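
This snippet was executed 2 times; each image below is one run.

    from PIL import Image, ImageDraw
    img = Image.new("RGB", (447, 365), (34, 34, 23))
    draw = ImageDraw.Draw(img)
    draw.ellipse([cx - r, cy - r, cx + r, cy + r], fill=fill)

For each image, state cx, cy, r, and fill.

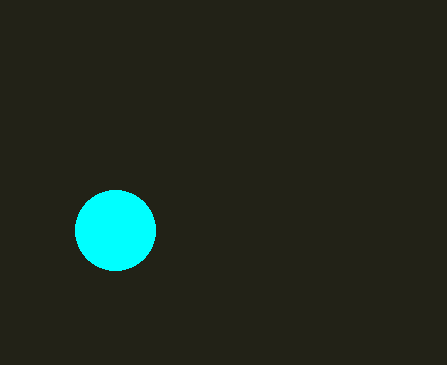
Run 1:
cx = 115
cy = 230
r = 40
fill = 'cyan'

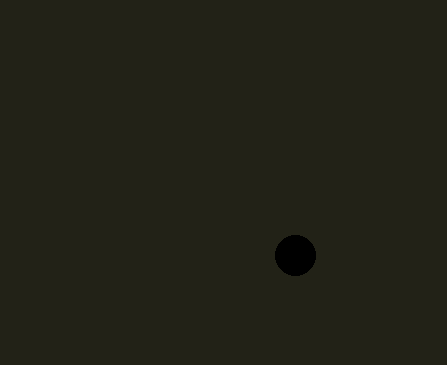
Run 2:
cx = 295; cy = 255; r = 20; fill = 'black'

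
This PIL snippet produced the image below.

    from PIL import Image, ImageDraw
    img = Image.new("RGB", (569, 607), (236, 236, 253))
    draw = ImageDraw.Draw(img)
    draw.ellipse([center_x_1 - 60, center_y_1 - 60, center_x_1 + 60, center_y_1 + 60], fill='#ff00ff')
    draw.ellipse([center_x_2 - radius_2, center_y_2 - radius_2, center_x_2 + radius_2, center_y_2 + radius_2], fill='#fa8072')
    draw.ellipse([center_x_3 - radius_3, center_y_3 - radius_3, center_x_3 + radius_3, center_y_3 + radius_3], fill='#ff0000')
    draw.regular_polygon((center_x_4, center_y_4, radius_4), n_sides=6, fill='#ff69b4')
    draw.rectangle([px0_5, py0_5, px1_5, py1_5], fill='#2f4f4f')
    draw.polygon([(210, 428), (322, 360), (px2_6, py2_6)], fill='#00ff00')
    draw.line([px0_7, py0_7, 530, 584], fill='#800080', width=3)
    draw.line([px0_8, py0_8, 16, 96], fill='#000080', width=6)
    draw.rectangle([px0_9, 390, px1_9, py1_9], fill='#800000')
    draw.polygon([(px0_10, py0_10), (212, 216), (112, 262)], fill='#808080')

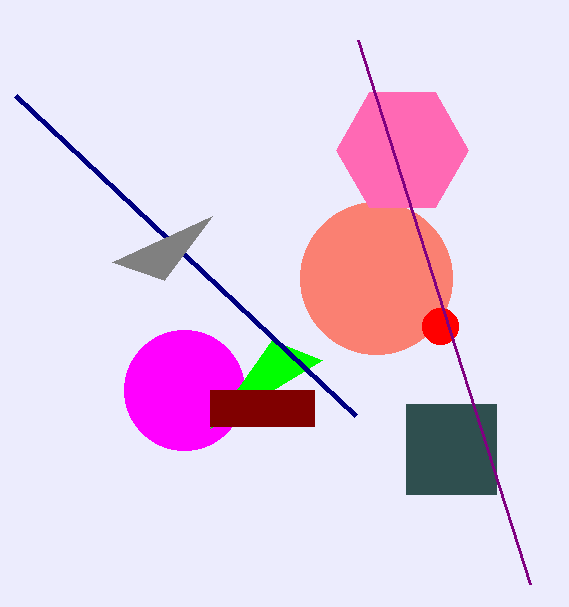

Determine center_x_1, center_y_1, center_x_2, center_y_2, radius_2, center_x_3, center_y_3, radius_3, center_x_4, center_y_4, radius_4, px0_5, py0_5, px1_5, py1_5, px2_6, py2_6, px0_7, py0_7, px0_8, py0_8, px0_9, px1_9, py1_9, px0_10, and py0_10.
center_x_1 = 184
center_y_1 = 390
center_x_2 = 376
center_y_2 = 278
radius_2 = 76
center_x_3 = 440
center_y_3 = 326
radius_3 = 18
center_x_4 = 402
center_y_4 = 150
radius_4 = 66
px0_5 = 406
py0_5 = 404
px1_5 = 496
py1_5 = 494
px2_6 = 272
py2_6 = 340
px0_7 = 358
py0_7 = 40
px0_8 = 356
py0_8 = 416
px0_9 = 210
px1_9 = 314
py1_9 = 426
px0_10 = 164
py0_10 = 280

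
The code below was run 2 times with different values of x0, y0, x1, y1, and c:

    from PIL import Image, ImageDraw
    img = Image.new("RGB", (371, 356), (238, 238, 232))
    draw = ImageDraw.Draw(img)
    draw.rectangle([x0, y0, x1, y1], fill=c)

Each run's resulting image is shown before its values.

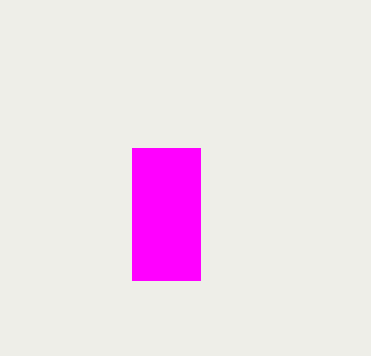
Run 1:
x0 = 132, y0 = 148, x1 = 200, y1 = 280, c = 'magenta'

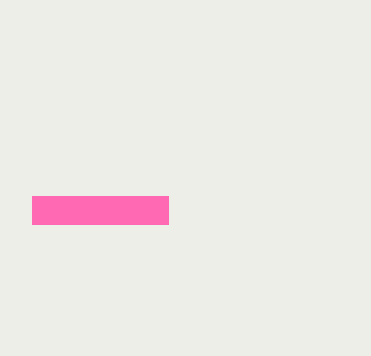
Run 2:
x0 = 32, y0 = 196, x1 = 168, y1 = 224, c = 'hotpink'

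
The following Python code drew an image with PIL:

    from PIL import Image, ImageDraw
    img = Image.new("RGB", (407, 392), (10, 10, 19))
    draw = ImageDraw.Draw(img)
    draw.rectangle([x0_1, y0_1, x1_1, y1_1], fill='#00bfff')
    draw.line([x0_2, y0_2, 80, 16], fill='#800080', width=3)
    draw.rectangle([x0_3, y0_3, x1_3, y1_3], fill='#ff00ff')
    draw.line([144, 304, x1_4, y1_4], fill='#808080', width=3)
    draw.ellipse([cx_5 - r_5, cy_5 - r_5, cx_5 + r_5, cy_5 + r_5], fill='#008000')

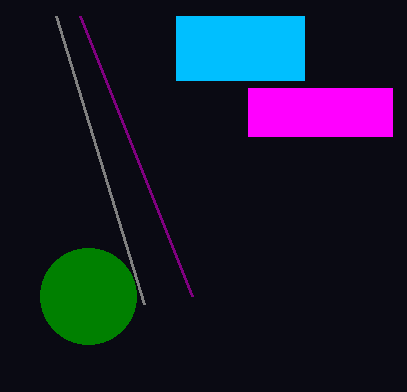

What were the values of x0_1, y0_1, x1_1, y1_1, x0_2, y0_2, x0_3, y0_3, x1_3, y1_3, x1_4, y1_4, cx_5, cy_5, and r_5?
x0_1 = 176; y0_1 = 16; x1_1 = 304; y1_1 = 80; x0_2 = 192; y0_2 = 296; x0_3 = 248; y0_3 = 88; x1_3 = 392; y1_3 = 136; x1_4 = 56; y1_4 = 16; cx_5 = 88; cy_5 = 296; r_5 = 48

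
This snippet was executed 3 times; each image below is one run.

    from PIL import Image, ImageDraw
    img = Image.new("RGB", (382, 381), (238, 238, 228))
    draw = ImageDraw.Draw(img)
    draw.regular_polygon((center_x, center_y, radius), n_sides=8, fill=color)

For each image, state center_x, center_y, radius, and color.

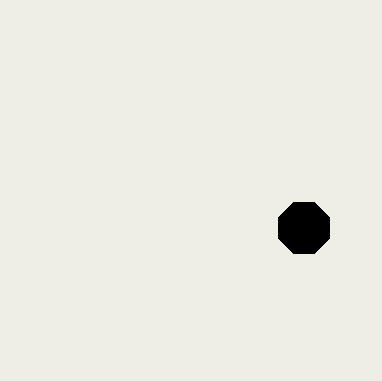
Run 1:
center_x = 304; center_y = 228; radius = 28; color = 'black'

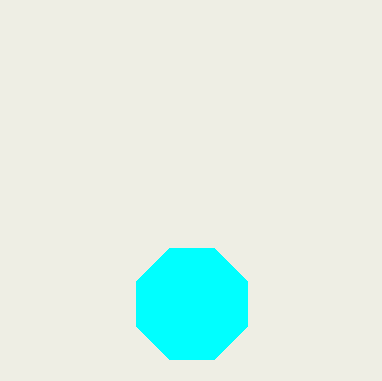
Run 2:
center_x = 192
center_y = 304
radius = 60
color = 'cyan'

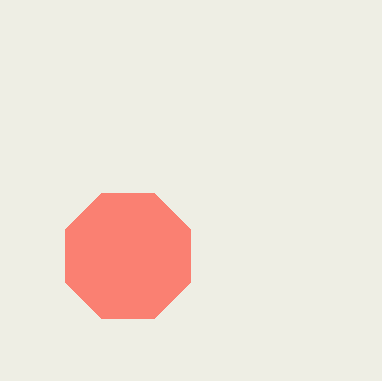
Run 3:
center_x = 128, center_y = 256, radius = 68, color = 'salmon'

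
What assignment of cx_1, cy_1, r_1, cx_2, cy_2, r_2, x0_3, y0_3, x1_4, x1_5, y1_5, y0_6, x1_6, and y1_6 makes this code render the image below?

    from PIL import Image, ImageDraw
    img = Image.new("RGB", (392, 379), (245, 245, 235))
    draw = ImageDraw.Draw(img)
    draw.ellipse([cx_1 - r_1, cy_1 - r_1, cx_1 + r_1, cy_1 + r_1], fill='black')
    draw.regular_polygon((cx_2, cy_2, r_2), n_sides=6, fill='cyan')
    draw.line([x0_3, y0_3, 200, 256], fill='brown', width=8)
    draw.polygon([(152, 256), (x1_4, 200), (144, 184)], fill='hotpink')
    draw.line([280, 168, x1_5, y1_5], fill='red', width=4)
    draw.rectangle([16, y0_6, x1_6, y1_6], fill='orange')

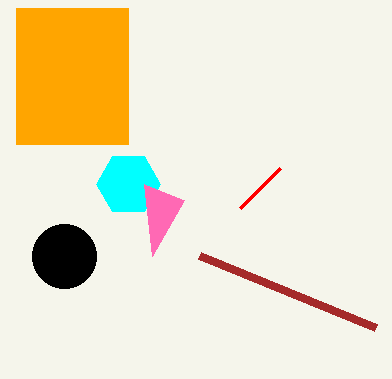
cx_1 = 64; cy_1 = 256; r_1 = 32; cx_2 = 128; cy_2 = 184; r_2 = 32; x0_3 = 376; y0_3 = 328; x1_4 = 184; x1_5 = 240; y1_5 = 208; y0_6 = 8; x1_6 = 128; y1_6 = 144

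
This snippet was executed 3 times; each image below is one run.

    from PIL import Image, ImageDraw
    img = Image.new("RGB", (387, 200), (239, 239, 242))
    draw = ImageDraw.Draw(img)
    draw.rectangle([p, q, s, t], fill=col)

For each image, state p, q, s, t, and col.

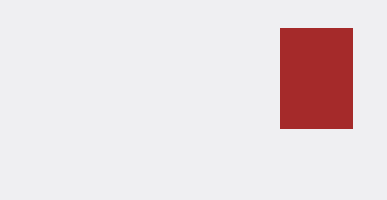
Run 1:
p = 280
q = 28
s = 352
t = 128
col = 'brown'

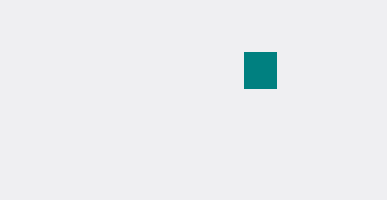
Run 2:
p = 244; q = 52; s = 276; t = 88; col = 'teal'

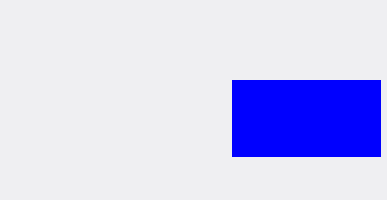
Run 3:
p = 232; q = 80; s = 380; t = 156; col = 'blue'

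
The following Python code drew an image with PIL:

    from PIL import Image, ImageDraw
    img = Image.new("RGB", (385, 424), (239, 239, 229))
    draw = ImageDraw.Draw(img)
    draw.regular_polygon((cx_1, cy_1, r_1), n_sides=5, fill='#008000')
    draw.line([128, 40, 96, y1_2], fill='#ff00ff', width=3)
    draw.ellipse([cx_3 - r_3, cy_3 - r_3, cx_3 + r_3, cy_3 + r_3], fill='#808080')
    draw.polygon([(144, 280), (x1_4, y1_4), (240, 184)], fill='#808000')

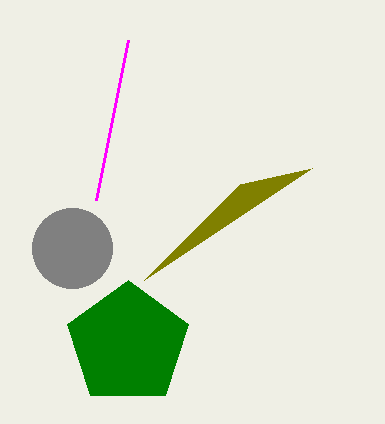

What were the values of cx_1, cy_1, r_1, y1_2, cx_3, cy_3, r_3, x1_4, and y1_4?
cx_1 = 128, cy_1 = 344, r_1 = 64, y1_2 = 200, cx_3 = 72, cy_3 = 248, r_3 = 40, x1_4 = 312, y1_4 = 168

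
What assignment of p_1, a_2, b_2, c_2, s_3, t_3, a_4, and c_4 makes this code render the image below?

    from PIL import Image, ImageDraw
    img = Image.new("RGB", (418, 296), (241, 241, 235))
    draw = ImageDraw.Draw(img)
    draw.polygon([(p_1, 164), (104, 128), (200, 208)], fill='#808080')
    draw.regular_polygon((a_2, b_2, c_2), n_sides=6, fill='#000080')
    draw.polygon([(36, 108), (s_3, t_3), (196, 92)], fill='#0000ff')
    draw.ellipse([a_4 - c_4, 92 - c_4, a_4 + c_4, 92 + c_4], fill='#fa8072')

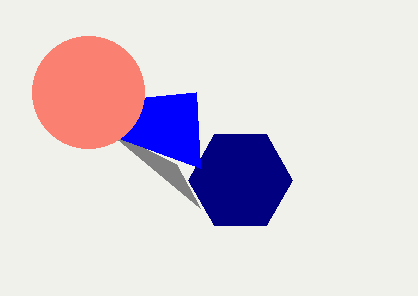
p_1 = 176
a_2 = 240
b_2 = 180
c_2 = 52
s_3 = 200
t_3 = 168
a_4 = 88
c_4 = 56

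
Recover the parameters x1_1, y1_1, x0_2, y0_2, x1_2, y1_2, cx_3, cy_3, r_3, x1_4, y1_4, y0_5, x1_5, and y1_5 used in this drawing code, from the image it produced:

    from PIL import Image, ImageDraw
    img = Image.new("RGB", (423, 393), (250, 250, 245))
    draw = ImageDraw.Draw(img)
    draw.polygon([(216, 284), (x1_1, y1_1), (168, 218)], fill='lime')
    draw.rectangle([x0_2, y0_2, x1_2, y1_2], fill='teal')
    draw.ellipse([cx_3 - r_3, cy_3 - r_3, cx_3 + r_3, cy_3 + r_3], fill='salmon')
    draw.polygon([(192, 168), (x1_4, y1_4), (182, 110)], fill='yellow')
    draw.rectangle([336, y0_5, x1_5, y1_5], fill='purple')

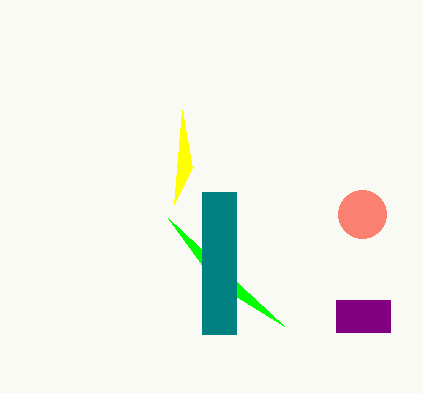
x1_1 = 284
y1_1 = 326
x0_2 = 202
y0_2 = 192
x1_2 = 236
y1_2 = 334
cx_3 = 362
cy_3 = 214
r_3 = 24
x1_4 = 174
y1_4 = 204
y0_5 = 300
x1_5 = 390
y1_5 = 332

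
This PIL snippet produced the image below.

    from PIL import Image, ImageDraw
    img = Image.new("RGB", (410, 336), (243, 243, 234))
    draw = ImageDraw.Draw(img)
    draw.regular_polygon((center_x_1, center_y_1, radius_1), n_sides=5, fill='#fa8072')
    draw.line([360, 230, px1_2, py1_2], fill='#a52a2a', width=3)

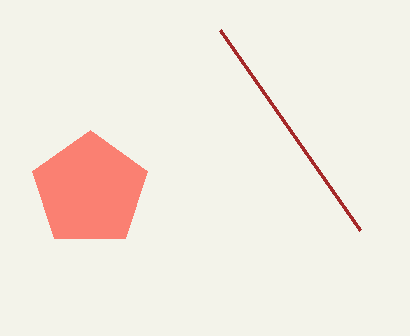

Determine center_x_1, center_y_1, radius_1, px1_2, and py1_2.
center_x_1 = 90; center_y_1 = 190; radius_1 = 60; px1_2 = 220; py1_2 = 30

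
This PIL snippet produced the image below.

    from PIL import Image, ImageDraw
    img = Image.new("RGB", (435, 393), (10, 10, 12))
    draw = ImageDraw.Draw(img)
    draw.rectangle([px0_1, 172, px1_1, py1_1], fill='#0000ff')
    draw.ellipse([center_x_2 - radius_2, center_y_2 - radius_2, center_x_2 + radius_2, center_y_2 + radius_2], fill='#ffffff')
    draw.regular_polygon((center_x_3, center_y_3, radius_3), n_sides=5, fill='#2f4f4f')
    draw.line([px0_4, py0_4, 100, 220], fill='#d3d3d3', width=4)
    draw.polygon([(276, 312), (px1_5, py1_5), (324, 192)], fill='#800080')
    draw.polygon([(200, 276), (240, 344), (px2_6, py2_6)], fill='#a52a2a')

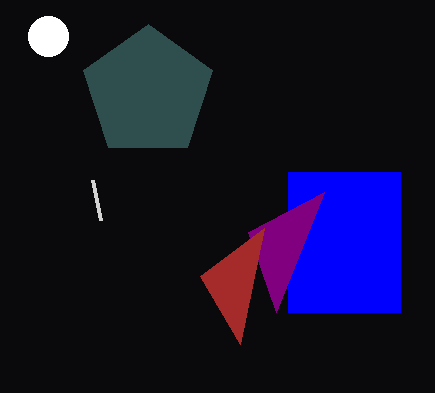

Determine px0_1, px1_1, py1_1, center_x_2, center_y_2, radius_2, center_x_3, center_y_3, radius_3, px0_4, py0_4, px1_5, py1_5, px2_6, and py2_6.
px0_1 = 288, px1_1 = 400, py1_1 = 312, center_x_2 = 48, center_y_2 = 36, radius_2 = 20, center_x_3 = 148, center_y_3 = 92, radius_3 = 68, px0_4 = 92, py0_4 = 180, px1_5 = 248, py1_5 = 232, px2_6 = 264, py2_6 = 228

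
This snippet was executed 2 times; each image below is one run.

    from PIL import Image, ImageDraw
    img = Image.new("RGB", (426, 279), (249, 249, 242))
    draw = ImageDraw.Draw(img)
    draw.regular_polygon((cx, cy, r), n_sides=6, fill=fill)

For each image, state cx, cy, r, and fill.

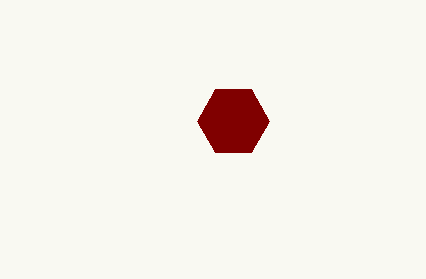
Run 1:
cx = 233, cy = 121, r = 36, fill = 'maroon'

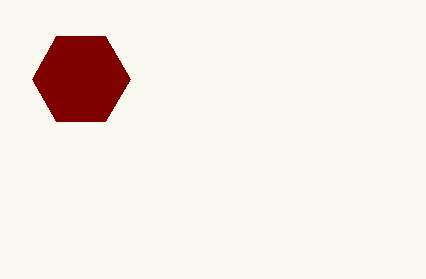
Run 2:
cx = 81; cy = 79; r = 49; fill = 'maroon'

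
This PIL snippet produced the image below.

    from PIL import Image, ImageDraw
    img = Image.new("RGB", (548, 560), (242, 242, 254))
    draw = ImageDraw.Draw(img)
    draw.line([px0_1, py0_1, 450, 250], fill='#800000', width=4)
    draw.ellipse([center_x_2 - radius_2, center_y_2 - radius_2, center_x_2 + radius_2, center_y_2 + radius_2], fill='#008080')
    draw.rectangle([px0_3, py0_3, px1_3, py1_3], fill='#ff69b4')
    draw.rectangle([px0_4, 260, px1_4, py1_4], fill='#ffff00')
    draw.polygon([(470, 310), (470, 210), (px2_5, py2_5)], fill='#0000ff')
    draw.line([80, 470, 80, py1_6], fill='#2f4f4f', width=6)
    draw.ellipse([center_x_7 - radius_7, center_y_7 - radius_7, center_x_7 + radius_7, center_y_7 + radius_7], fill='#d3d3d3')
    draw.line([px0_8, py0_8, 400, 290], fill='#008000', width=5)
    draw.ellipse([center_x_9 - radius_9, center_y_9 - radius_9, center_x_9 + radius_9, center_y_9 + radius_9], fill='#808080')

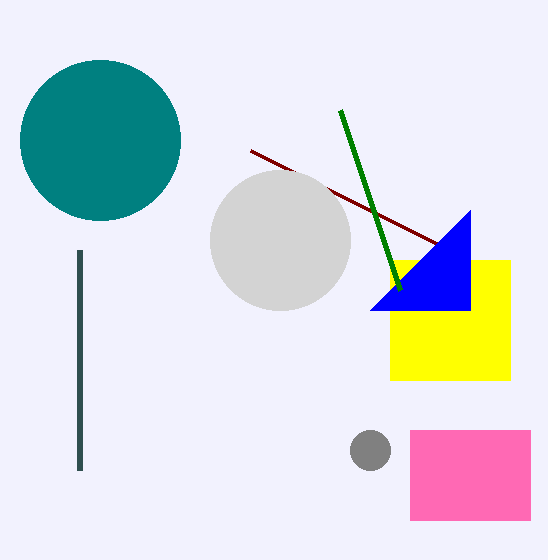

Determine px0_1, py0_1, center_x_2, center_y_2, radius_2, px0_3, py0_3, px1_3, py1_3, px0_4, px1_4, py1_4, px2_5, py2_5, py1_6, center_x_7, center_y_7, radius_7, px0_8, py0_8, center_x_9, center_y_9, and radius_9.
px0_1 = 250; py0_1 = 150; center_x_2 = 100; center_y_2 = 140; radius_2 = 80; px0_3 = 410; py0_3 = 430; px1_3 = 530; py1_3 = 520; px0_4 = 390; px1_4 = 510; py1_4 = 380; px2_5 = 370; py2_5 = 310; py1_6 = 250; center_x_7 = 280; center_y_7 = 240; radius_7 = 70; px0_8 = 340; py0_8 = 110; center_x_9 = 370; center_y_9 = 450; radius_9 = 20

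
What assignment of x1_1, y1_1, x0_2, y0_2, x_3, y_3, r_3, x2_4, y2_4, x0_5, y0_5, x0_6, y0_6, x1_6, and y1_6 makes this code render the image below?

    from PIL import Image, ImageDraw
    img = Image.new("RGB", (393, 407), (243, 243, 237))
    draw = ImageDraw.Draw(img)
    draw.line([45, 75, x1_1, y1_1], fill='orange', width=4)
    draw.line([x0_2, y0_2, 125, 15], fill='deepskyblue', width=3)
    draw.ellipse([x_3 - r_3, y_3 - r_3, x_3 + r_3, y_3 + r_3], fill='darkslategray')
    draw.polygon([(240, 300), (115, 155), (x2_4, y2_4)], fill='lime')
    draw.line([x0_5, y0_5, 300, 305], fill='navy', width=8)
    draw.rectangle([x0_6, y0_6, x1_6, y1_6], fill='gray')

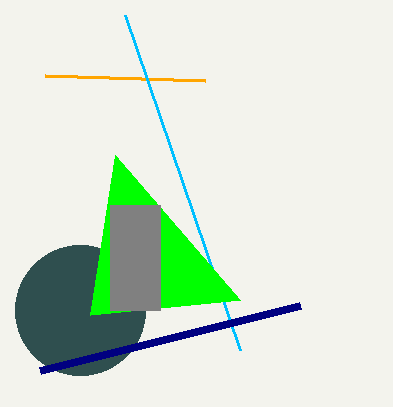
x1_1 = 205
y1_1 = 80
x0_2 = 240
y0_2 = 350
x_3 = 80
y_3 = 310
r_3 = 65
x2_4 = 90
y2_4 = 315
x0_5 = 40
y0_5 = 370
x0_6 = 110
y0_6 = 205
x1_6 = 160
y1_6 = 310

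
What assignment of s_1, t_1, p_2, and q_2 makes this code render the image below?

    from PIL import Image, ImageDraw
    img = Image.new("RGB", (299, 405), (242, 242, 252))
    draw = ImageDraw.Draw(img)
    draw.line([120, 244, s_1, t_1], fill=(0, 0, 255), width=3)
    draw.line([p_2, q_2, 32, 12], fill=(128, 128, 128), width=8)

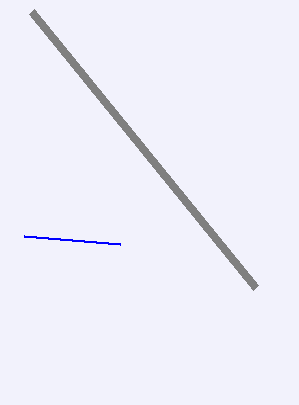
s_1 = 24
t_1 = 236
p_2 = 256
q_2 = 288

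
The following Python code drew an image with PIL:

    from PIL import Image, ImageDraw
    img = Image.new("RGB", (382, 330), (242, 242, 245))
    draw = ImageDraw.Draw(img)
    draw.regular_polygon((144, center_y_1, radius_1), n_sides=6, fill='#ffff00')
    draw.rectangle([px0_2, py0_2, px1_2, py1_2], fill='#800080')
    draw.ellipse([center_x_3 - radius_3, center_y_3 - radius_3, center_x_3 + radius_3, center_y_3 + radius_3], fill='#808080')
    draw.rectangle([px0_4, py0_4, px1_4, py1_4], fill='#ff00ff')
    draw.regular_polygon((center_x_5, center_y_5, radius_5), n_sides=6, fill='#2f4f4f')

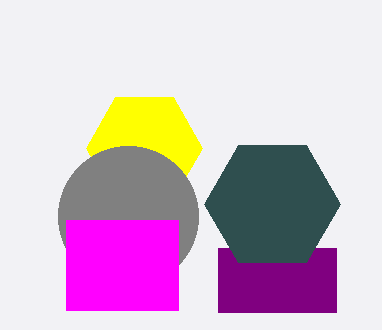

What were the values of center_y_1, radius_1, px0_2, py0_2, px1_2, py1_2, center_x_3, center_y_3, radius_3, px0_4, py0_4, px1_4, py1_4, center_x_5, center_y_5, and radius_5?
center_y_1 = 148; radius_1 = 58; px0_2 = 218; py0_2 = 248; px1_2 = 336; py1_2 = 312; center_x_3 = 128; center_y_3 = 216; radius_3 = 70; px0_4 = 66; py0_4 = 220; px1_4 = 178; py1_4 = 310; center_x_5 = 272; center_y_5 = 204; radius_5 = 68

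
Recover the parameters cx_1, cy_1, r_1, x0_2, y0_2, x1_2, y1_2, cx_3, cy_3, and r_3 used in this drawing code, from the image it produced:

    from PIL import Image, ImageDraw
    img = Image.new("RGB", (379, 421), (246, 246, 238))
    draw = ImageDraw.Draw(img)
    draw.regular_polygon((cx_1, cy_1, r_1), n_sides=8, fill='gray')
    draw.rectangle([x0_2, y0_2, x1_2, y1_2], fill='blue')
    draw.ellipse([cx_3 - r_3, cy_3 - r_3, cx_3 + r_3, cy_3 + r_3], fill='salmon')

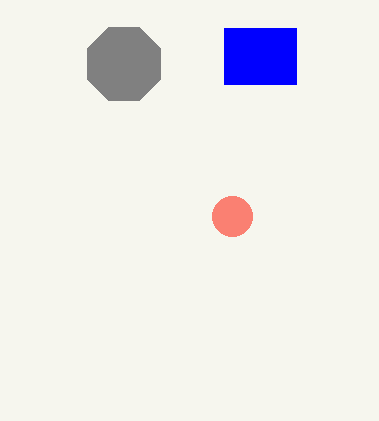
cx_1 = 124, cy_1 = 64, r_1 = 40, x0_2 = 224, y0_2 = 28, x1_2 = 296, y1_2 = 84, cx_3 = 232, cy_3 = 216, r_3 = 20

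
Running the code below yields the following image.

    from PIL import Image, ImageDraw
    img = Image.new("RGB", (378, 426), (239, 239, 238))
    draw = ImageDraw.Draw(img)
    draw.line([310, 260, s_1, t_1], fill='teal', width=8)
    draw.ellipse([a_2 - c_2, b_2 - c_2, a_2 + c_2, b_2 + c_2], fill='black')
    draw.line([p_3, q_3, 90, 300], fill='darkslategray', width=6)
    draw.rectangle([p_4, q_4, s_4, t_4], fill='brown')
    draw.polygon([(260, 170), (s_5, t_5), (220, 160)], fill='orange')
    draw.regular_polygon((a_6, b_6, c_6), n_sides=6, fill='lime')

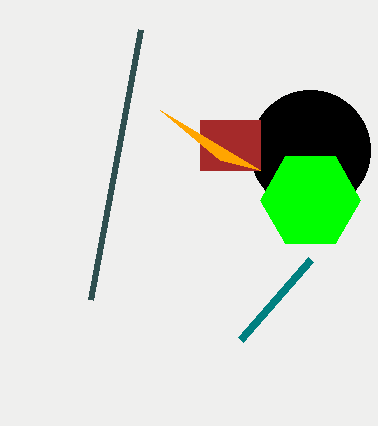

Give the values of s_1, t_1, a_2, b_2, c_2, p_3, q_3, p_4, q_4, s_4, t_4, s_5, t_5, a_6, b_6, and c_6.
s_1 = 240
t_1 = 340
a_2 = 310
b_2 = 150
c_2 = 60
p_3 = 140
q_3 = 30
p_4 = 200
q_4 = 120
s_4 = 260
t_4 = 170
s_5 = 160
t_5 = 110
a_6 = 310
b_6 = 200
c_6 = 50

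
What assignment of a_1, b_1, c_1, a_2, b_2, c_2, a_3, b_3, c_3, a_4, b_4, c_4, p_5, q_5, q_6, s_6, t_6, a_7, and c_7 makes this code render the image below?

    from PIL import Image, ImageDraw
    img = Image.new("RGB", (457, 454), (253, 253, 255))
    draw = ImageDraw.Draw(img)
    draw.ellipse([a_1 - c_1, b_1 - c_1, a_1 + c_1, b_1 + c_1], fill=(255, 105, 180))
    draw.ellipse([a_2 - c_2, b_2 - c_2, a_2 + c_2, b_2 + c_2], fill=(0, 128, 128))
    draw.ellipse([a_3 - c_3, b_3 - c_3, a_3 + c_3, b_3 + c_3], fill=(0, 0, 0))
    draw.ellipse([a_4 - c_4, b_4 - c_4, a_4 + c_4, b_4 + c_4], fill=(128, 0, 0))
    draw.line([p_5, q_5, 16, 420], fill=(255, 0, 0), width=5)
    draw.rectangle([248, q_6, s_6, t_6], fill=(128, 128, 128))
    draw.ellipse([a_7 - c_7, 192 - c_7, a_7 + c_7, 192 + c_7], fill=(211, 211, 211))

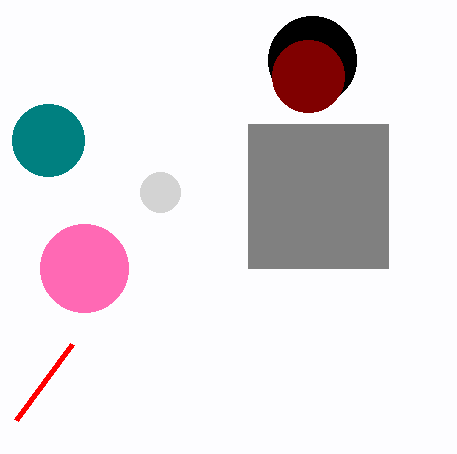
a_1 = 84; b_1 = 268; c_1 = 44; a_2 = 48; b_2 = 140; c_2 = 36; a_3 = 312; b_3 = 60; c_3 = 44; a_4 = 308; b_4 = 76; c_4 = 36; p_5 = 72; q_5 = 344; q_6 = 124; s_6 = 388; t_6 = 268; a_7 = 160; c_7 = 20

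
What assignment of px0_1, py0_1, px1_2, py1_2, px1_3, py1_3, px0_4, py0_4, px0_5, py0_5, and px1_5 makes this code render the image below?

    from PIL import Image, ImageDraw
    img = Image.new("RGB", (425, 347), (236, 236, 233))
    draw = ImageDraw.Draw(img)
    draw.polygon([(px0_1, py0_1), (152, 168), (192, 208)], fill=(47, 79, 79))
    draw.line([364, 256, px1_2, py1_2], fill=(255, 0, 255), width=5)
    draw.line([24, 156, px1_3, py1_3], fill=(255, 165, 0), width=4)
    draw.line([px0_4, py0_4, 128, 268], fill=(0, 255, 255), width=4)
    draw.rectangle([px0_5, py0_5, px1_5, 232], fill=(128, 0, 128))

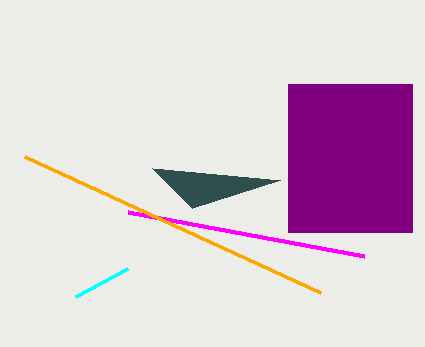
px0_1 = 280; py0_1 = 180; px1_2 = 128; py1_2 = 212; px1_3 = 320; py1_3 = 292; px0_4 = 76; py0_4 = 296; px0_5 = 288; py0_5 = 84; px1_5 = 412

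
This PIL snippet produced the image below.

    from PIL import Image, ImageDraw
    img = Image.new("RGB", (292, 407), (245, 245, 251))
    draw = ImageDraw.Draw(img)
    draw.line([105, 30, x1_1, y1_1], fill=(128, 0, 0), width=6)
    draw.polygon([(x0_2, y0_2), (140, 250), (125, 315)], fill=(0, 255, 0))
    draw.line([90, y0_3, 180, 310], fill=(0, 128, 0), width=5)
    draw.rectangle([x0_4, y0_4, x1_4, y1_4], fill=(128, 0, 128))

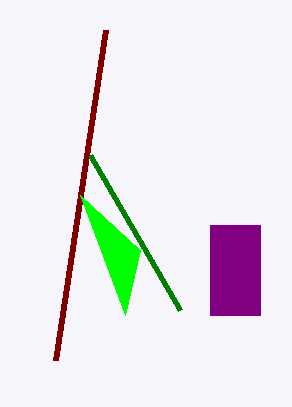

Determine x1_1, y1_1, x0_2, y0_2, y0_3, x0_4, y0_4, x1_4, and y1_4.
x1_1 = 55; y1_1 = 360; x0_2 = 80; y0_2 = 195; y0_3 = 155; x0_4 = 210; y0_4 = 225; x1_4 = 260; y1_4 = 315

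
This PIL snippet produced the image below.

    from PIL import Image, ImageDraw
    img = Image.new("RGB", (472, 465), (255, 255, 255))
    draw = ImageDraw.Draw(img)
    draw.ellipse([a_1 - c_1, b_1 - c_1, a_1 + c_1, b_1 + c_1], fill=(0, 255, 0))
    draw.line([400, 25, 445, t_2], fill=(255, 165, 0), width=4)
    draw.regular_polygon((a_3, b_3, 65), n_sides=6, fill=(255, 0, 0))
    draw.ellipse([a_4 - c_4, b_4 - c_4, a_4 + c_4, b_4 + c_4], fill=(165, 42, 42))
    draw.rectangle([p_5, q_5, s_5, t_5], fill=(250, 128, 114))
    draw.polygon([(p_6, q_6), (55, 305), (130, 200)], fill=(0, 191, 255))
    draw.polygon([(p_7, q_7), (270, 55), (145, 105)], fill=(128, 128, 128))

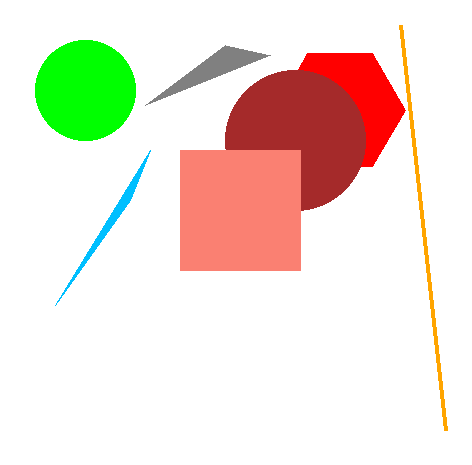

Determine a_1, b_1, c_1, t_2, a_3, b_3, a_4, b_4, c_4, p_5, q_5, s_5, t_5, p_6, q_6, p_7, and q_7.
a_1 = 85; b_1 = 90; c_1 = 50; t_2 = 430; a_3 = 340; b_3 = 110; a_4 = 295; b_4 = 140; c_4 = 70; p_5 = 180; q_5 = 150; s_5 = 300; t_5 = 270; p_6 = 150; q_6 = 150; p_7 = 225; q_7 = 45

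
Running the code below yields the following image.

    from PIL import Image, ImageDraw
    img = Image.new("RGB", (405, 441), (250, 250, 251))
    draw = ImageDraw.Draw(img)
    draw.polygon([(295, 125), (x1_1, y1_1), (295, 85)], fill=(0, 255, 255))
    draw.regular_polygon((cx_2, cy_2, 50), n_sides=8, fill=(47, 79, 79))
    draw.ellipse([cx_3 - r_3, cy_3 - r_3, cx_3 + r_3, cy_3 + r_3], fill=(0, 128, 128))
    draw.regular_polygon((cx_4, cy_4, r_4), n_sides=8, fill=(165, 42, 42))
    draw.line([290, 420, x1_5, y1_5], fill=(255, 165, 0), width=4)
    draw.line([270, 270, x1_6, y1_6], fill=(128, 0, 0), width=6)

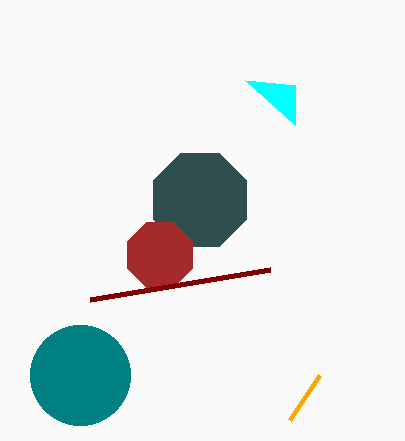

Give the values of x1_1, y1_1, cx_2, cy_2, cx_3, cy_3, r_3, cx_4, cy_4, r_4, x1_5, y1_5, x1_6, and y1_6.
x1_1 = 245, y1_1 = 80, cx_2 = 200, cy_2 = 200, cx_3 = 80, cy_3 = 375, r_3 = 50, cx_4 = 160, cy_4 = 255, r_4 = 35, x1_5 = 320, y1_5 = 375, x1_6 = 90, y1_6 = 300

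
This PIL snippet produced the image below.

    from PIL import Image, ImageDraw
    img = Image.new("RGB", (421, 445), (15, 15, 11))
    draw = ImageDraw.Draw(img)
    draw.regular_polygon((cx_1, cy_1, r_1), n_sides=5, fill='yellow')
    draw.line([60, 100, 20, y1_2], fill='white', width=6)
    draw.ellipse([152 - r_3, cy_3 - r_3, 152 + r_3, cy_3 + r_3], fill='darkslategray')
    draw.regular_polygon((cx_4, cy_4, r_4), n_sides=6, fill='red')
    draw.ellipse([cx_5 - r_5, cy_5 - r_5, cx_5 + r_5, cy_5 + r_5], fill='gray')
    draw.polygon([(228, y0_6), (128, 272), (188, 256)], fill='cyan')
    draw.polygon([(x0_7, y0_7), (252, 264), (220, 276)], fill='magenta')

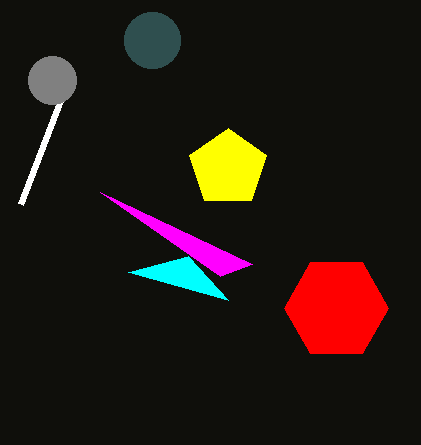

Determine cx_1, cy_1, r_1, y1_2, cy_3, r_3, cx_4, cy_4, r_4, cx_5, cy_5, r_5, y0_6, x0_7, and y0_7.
cx_1 = 228, cy_1 = 168, r_1 = 40, y1_2 = 204, cy_3 = 40, r_3 = 28, cx_4 = 336, cy_4 = 308, r_4 = 52, cx_5 = 52, cy_5 = 80, r_5 = 24, y0_6 = 300, x0_7 = 100, y0_7 = 192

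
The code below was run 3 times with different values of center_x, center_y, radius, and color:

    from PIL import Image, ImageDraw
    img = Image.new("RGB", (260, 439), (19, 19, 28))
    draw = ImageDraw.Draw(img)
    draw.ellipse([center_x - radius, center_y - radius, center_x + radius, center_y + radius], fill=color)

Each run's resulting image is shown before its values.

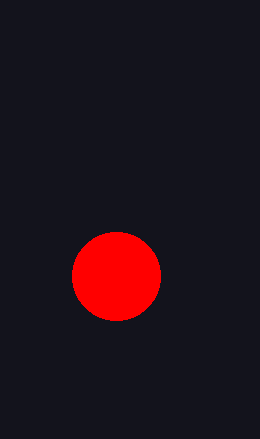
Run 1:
center_x = 116, center_y = 276, radius = 44, color = 'red'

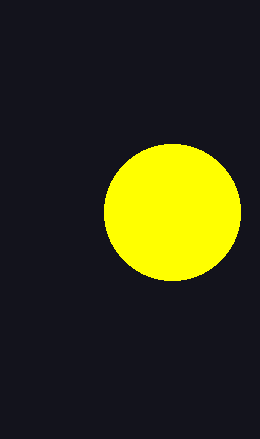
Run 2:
center_x = 172, center_y = 212, radius = 68, color = 'yellow'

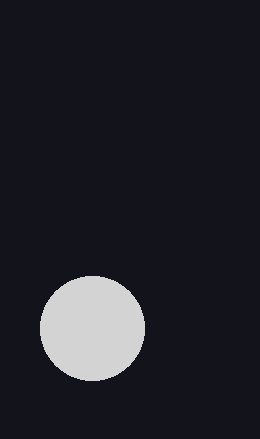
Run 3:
center_x = 92; center_y = 328; radius = 52; color = 'lightgray'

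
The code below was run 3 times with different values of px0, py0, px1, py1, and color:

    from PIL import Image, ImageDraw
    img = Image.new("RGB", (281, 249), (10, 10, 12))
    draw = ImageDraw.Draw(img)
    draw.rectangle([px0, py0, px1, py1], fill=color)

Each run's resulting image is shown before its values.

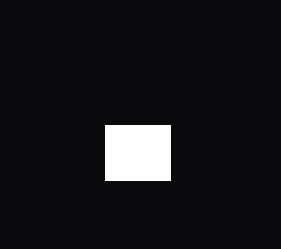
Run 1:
px0 = 105; py0 = 125; px1 = 170; py1 = 180; color = 'white'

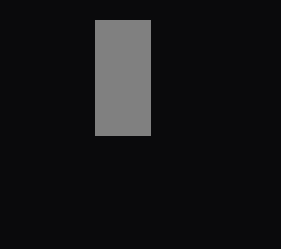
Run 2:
px0 = 95, py0 = 20, px1 = 150, py1 = 135, color = 'gray'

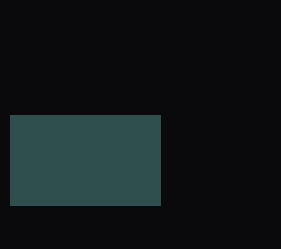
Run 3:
px0 = 10, py0 = 115, px1 = 160, py1 = 205, color = 'darkslategray'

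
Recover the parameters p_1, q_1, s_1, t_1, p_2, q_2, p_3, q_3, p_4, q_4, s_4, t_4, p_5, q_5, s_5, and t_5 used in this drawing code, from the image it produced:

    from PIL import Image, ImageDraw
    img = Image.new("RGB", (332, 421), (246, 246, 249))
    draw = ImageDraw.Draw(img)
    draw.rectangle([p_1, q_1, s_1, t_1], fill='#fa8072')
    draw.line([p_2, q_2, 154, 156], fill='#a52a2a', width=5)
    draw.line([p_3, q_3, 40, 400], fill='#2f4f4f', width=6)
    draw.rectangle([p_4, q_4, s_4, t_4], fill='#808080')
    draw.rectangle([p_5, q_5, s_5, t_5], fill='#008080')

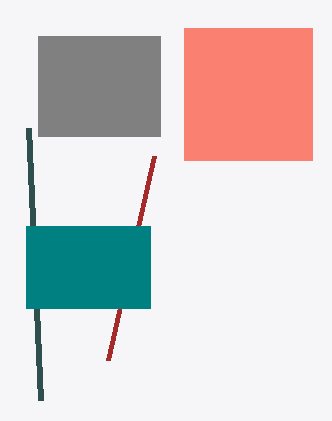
p_1 = 184; q_1 = 28; s_1 = 312; t_1 = 160; p_2 = 108; q_2 = 360; p_3 = 28; q_3 = 128; p_4 = 38; q_4 = 36; s_4 = 160; t_4 = 136; p_5 = 26; q_5 = 226; s_5 = 150; t_5 = 308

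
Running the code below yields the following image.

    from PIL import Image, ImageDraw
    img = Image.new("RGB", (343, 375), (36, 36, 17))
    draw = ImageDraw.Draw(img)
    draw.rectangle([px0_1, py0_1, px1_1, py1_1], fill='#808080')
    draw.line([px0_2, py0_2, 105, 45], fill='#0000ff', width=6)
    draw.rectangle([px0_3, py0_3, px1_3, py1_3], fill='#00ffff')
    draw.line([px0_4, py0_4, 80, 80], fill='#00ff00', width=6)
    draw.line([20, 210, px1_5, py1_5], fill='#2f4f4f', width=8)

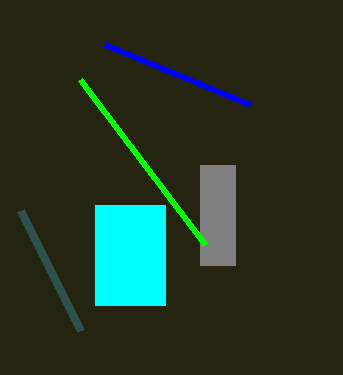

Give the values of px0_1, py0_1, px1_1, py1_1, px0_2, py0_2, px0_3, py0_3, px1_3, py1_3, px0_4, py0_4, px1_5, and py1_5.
px0_1 = 200, py0_1 = 165, px1_1 = 235, py1_1 = 265, px0_2 = 250, py0_2 = 105, px0_3 = 95, py0_3 = 205, px1_3 = 165, py1_3 = 305, px0_4 = 205, py0_4 = 245, px1_5 = 80, py1_5 = 330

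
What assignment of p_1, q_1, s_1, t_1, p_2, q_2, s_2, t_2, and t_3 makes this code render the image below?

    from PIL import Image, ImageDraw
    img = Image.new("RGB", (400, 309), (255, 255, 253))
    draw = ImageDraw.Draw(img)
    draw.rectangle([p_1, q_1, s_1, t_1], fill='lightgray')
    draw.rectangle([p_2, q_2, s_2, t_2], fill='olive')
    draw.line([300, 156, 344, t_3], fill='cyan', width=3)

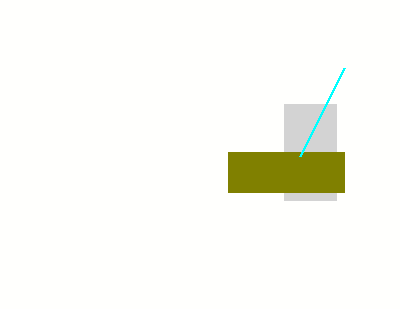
p_1 = 284, q_1 = 104, s_1 = 336, t_1 = 200, p_2 = 228, q_2 = 152, s_2 = 344, t_2 = 192, t_3 = 68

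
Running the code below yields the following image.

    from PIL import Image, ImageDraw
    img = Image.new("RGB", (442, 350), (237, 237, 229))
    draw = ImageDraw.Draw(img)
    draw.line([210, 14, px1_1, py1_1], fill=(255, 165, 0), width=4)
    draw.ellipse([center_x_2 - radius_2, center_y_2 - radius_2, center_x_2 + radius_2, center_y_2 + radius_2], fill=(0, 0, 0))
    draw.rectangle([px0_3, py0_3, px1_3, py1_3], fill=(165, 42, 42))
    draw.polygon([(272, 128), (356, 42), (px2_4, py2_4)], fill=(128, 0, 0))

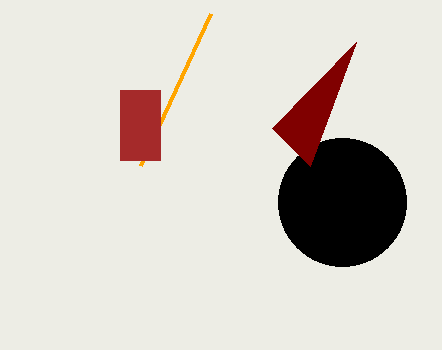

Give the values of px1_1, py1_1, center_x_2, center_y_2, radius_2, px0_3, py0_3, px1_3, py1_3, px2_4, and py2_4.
px1_1 = 140, py1_1 = 166, center_x_2 = 342, center_y_2 = 202, radius_2 = 64, px0_3 = 120, py0_3 = 90, px1_3 = 160, py1_3 = 160, px2_4 = 310, py2_4 = 166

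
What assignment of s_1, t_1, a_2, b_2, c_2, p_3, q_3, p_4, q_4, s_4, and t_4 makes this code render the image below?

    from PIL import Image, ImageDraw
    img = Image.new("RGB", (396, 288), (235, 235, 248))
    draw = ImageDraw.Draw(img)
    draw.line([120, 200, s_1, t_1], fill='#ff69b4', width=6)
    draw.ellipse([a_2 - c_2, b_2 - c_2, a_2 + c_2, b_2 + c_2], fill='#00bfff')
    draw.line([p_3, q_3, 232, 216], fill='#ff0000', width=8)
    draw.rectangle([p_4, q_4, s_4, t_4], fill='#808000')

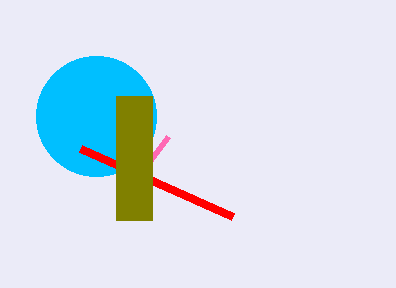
s_1 = 168, t_1 = 136, a_2 = 96, b_2 = 116, c_2 = 60, p_3 = 80, q_3 = 148, p_4 = 116, q_4 = 96, s_4 = 152, t_4 = 220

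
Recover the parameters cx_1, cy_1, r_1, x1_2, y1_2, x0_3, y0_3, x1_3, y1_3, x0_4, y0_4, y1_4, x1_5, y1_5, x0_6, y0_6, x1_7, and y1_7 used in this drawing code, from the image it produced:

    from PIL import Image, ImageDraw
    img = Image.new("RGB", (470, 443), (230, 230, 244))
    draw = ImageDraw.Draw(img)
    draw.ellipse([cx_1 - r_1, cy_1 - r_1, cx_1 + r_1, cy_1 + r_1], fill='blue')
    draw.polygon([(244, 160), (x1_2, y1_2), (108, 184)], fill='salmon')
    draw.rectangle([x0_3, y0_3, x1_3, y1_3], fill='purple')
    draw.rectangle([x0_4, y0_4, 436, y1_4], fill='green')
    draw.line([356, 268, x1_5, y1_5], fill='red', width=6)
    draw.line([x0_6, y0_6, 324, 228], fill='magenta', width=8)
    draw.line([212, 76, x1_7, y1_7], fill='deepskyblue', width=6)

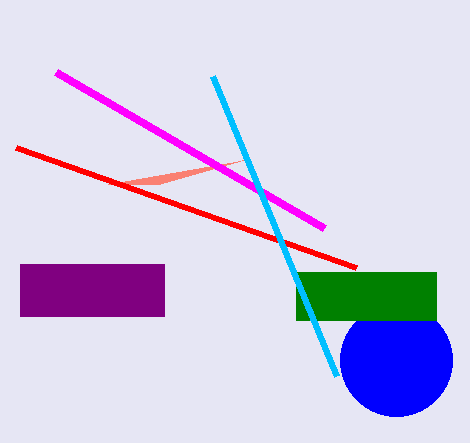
cx_1 = 396, cy_1 = 360, r_1 = 56, x1_2 = 160, y1_2 = 184, x0_3 = 20, y0_3 = 264, x1_3 = 164, y1_3 = 316, x0_4 = 296, y0_4 = 272, y1_4 = 320, x1_5 = 16, y1_5 = 148, x0_6 = 56, y0_6 = 72, x1_7 = 336, y1_7 = 376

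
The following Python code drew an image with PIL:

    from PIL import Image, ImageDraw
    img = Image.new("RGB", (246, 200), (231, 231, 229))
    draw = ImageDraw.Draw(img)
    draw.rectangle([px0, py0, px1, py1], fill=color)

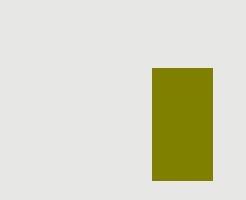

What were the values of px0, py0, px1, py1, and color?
px0 = 152; py0 = 68; px1 = 212; py1 = 180; color = 'olive'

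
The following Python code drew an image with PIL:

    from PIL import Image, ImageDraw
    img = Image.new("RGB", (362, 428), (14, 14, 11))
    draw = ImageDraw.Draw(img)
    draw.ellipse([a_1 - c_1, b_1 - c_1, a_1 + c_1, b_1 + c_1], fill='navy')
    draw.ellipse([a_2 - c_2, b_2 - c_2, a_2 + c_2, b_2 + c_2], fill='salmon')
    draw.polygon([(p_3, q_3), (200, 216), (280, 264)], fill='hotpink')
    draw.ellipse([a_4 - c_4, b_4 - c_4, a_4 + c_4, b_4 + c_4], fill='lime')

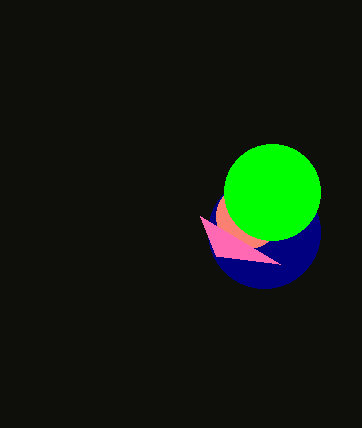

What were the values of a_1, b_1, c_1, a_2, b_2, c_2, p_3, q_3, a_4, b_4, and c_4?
a_1 = 264, b_1 = 232, c_1 = 56, a_2 = 248, b_2 = 216, c_2 = 32, p_3 = 216, q_3 = 256, a_4 = 272, b_4 = 192, c_4 = 48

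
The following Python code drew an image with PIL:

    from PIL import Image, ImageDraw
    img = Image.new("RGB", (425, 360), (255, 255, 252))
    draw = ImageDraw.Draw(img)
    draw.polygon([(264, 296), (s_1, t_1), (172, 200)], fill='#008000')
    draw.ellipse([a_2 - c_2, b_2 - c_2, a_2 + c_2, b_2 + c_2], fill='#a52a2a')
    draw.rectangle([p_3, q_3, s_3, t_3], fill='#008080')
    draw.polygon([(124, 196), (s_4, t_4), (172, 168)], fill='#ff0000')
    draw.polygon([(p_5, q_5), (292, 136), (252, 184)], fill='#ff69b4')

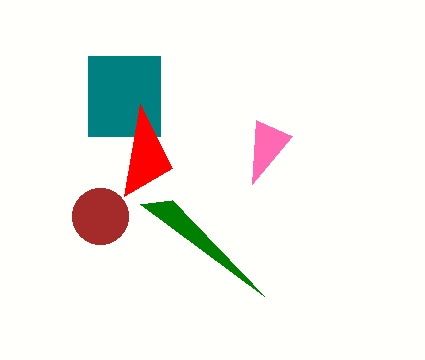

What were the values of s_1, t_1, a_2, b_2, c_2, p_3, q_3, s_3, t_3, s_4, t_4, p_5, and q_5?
s_1 = 140, t_1 = 204, a_2 = 100, b_2 = 216, c_2 = 28, p_3 = 88, q_3 = 56, s_3 = 160, t_3 = 136, s_4 = 140, t_4 = 104, p_5 = 256, q_5 = 120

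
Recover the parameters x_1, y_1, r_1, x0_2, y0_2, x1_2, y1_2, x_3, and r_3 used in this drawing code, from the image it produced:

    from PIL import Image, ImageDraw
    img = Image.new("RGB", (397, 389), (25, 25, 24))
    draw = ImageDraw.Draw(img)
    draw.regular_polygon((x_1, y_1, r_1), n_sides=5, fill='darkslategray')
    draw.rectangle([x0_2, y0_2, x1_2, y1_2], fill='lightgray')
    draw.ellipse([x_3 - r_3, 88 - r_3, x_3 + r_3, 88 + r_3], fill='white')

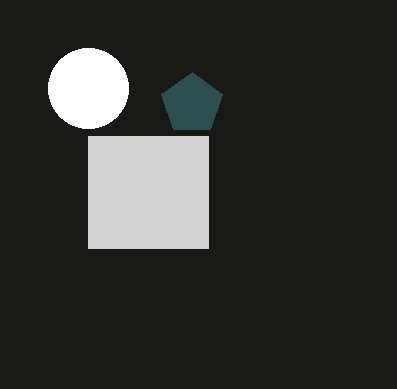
x_1 = 192
y_1 = 104
r_1 = 32
x0_2 = 88
y0_2 = 136
x1_2 = 208
y1_2 = 248
x_3 = 88
r_3 = 40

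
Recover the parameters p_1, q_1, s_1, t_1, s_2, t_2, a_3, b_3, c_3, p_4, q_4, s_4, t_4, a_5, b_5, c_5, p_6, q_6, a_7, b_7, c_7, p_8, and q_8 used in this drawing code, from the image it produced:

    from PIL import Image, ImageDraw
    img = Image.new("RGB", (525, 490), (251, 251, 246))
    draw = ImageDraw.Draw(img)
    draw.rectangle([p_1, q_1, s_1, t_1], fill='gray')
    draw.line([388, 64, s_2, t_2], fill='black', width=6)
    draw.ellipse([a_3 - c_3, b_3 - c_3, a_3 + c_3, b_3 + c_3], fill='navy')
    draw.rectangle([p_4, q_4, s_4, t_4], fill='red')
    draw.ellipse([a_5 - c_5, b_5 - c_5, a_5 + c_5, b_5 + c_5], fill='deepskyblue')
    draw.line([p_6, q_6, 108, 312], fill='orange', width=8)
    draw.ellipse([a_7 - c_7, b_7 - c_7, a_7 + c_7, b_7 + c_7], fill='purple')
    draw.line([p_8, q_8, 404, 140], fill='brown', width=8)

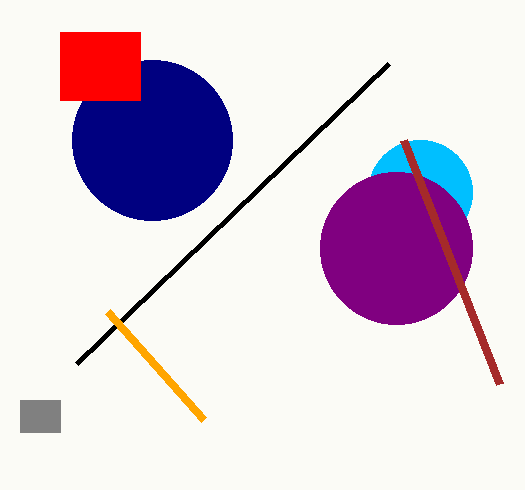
p_1 = 20; q_1 = 400; s_1 = 60; t_1 = 432; s_2 = 76; t_2 = 364; a_3 = 152; b_3 = 140; c_3 = 80; p_4 = 60; q_4 = 32; s_4 = 140; t_4 = 100; a_5 = 420; b_5 = 192; c_5 = 52; p_6 = 204; q_6 = 420; a_7 = 396; b_7 = 248; c_7 = 76; p_8 = 500; q_8 = 384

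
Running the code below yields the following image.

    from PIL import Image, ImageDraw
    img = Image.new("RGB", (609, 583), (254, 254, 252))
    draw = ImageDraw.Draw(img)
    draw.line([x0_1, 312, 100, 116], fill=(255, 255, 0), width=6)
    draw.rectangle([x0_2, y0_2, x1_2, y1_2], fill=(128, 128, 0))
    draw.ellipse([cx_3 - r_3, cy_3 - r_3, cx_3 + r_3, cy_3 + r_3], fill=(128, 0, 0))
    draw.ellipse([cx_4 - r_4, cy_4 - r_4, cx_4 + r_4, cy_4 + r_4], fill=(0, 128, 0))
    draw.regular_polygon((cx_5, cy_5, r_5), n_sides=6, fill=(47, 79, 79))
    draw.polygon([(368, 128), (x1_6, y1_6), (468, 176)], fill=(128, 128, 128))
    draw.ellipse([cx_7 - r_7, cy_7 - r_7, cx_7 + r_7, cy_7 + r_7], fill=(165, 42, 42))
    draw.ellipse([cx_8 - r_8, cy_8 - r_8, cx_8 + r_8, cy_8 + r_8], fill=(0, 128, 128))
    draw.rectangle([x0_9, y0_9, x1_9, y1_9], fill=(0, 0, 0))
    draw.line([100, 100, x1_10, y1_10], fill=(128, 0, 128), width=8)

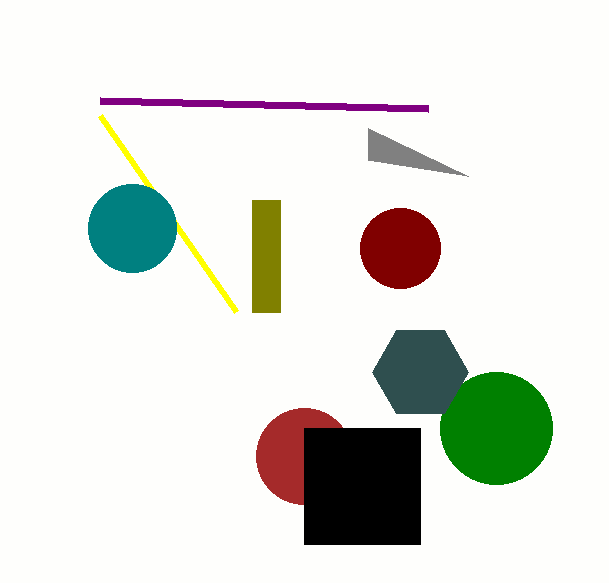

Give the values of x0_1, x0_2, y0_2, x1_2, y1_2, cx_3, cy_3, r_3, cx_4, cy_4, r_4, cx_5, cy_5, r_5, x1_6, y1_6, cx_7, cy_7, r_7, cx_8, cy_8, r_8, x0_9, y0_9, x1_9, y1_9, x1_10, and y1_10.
x0_1 = 236
x0_2 = 252
y0_2 = 200
x1_2 = 280
y1_2 = 312
cx_3 = 400
cy_3 = 248
r_3 = 40
cx_4 = 496
cy_4 = 428
r_4 = 56
cx_5 = 420
cy_5 = 372
r_5 = 48
x1_6 = 368
y1_6 = 160
cx_7 = 304
cy_7 = 456
r_7 = 48
cx_8 = 132
cy_8 = 228
r_8 = 44
x0_9 = 304
y0_9 = 428
x1_9 = 420
y1_9 = 544
x1_10 = 428
y1_10 = 108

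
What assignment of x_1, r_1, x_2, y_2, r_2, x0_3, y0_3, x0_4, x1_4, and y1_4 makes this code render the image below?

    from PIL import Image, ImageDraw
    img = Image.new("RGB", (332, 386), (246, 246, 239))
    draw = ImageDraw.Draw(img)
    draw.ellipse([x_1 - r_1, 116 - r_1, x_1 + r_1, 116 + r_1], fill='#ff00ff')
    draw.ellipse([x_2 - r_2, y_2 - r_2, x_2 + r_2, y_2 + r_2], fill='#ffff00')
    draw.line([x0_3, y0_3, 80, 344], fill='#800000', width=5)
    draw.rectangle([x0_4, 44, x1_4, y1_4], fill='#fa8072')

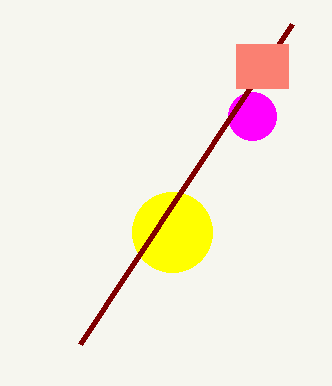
x_1 = 252, r_1 = 24, x_2 = 172, y_2 = 232, r_2 = 40, x0_3 = 292, y0_3 = 24, x0_4 = 236, x1_4 = 288, y1_4 = 88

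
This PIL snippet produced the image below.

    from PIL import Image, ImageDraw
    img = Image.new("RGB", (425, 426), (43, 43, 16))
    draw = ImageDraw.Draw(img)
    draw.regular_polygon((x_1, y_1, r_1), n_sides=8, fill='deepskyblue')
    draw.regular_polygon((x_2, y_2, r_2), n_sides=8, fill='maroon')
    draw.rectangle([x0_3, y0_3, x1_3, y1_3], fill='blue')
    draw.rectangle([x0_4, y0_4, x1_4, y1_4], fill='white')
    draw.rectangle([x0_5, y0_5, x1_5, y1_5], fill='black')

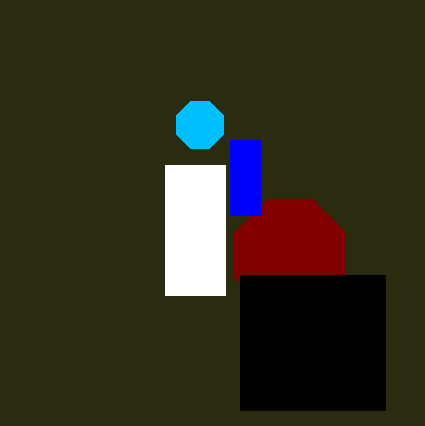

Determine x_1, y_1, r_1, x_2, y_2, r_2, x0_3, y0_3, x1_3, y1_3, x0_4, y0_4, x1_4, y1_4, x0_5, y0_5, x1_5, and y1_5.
x_1 = 200
y_1 = 125
r_1 = 25
x_2 = 290
y_2 = 255
r_2 = 60
x0_3 = 230
y0_3 = 140
x1_3 = 260
y1_3 = 215
x0_4 = 165
y0_4 = 165
x1_4 = 225
y1_4 = 295
x0_5 = 240
y0_5 = 275
x1_5 = 385
y1_5 = 410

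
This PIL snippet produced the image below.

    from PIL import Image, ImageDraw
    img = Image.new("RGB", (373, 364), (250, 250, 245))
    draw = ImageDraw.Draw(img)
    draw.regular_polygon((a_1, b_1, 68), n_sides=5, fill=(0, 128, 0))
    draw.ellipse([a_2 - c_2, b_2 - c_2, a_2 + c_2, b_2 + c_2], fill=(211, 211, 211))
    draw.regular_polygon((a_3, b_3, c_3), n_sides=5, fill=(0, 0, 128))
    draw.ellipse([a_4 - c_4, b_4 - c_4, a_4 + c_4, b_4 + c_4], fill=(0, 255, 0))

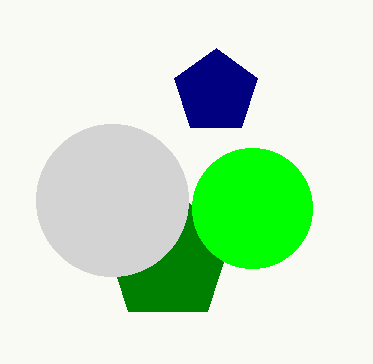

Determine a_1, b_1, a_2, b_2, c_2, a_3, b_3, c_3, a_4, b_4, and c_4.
a_1 = 168
b_1 = 256
a_2 = 112
b_2 = 200
c_2 = 76
a_3 = 216
b_3 = 92
c_3 = 44
a_4 = 252
b_4 = 208
c_4 = 60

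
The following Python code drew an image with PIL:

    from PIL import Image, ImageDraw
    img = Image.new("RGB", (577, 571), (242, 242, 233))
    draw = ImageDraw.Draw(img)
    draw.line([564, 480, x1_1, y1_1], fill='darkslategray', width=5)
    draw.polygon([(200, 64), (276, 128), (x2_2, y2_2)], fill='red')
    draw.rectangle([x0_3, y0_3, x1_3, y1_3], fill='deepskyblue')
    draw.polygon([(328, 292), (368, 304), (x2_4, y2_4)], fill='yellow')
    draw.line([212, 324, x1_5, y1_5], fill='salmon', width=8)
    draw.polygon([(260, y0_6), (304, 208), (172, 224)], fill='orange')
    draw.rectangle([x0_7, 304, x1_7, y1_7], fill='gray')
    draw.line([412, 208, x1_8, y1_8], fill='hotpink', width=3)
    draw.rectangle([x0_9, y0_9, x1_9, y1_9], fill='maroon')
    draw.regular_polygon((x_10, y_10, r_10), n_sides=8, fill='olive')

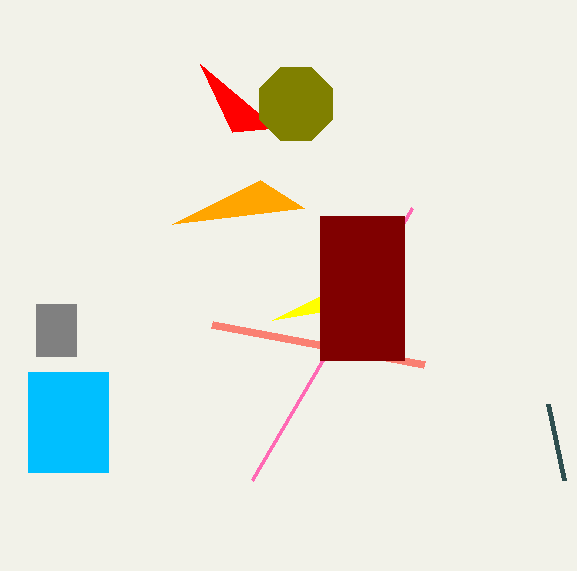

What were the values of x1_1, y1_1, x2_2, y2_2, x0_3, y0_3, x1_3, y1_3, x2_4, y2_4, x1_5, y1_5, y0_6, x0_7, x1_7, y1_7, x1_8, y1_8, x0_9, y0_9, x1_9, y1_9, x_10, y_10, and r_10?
x1_1 = 548, y1_1 = 404, x2_2 = 232, y2_2 = 132, x0_3 = 28, y0_3 = 372, x1_3 = 108, y1_3 = 472, x2_4 = 272, y2_4 = 320, x1_5 = 424, y1_5 = 364, y0_6 = 180, x0_7 = 36, x1_7 = 76, y1_7 = 356, x1_8 = 252, y1_8 = 480, x0_9 = 320, y0_9 = 216, x1_9 = 404, y1_9 = 360, x_10 = 296, y_10 = 104, r_10 = 40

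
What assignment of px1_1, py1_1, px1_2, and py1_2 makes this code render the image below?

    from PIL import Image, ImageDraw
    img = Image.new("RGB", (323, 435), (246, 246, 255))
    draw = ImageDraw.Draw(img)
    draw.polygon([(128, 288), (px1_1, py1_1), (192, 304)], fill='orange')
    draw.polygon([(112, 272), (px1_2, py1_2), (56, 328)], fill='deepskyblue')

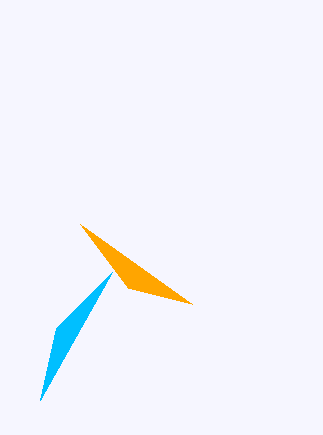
px1_1 = 80; py1_1 = 224; px1_2 = 40; py1_2 = 400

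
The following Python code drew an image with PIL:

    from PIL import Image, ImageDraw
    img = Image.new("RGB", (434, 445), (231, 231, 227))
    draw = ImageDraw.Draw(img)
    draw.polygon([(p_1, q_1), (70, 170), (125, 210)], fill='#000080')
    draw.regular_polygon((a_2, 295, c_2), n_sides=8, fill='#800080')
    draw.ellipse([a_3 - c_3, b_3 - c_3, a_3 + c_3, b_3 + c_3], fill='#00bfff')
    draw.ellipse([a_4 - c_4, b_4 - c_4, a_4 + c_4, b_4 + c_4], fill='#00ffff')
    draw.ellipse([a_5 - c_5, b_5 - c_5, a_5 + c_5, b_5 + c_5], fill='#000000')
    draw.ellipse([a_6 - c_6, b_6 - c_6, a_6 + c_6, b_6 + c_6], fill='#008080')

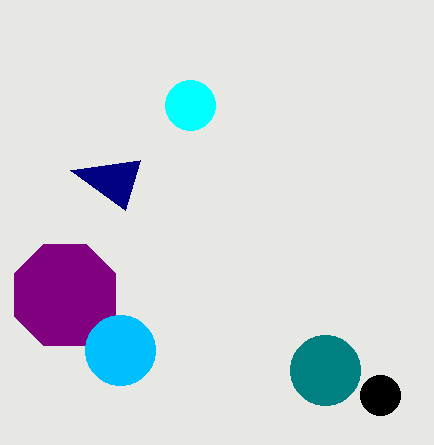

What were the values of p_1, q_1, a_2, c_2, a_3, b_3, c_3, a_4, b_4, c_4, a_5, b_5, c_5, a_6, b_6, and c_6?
p_1 = 140
q_1 = 160
a_2 = 65
c_2 = 55
a_3 = 120
b_3 = 350
c_3 = 35
a_4 = 190
b_4 = 105
c_4 = 25
a_5 = 380
b_5 = 395
c_5 = 20
a_6 = 325
b_6 = 370
c_6 = 35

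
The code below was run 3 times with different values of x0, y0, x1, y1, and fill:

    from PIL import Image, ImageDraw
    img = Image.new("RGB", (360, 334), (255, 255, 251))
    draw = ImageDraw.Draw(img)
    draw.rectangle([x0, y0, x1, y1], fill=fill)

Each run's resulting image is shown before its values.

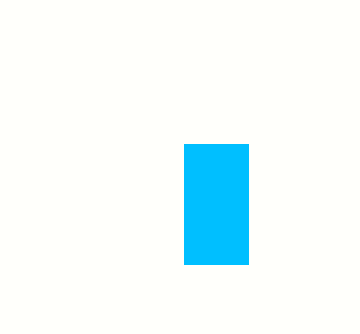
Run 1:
x0 = 184, y0 = 144, x1 = 248, y1 = 264, fill = 'deepskyblue'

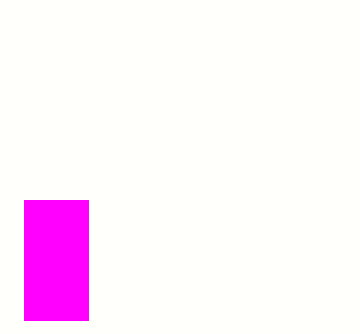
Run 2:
x0 = 24; y0 = 200; x1 = 88; y1 = 320; fill = 'magenta'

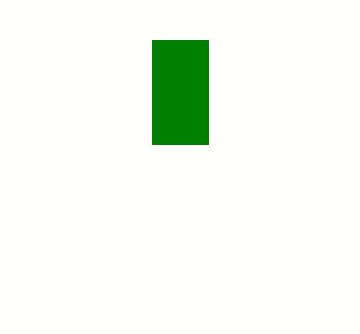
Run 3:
x0 = 152; y0 = 40; x1 = 208; y1 = 144; fill = 'green'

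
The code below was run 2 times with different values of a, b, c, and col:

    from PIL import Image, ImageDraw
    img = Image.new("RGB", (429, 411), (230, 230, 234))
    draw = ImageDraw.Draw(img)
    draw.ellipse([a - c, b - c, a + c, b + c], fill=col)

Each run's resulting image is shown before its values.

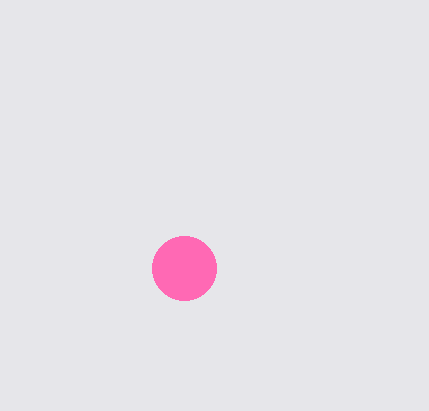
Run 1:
a = 184; b = 268; c = 32; col = 'hotpink'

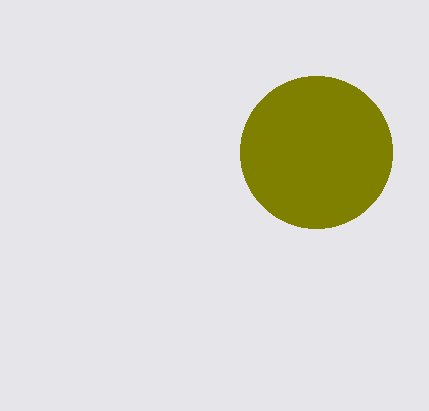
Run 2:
a = 316
b = 152
c = 76
col = 'olive'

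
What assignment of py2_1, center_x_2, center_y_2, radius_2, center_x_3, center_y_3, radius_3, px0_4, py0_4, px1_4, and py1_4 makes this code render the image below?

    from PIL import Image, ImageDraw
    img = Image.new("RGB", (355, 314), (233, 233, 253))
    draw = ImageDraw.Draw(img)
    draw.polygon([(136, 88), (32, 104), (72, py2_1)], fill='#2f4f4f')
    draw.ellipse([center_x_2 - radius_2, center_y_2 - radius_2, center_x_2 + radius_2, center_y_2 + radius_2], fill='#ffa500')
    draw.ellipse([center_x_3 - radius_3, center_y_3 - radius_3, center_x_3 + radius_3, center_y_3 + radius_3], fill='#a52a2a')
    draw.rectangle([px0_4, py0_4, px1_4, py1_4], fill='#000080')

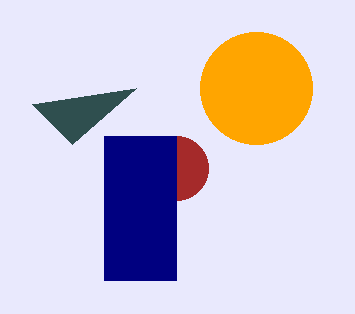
py2_1 = 144, center_x_2 = 256, center_y_2 = 88, radius_2 = 56, center_x_3 = 176, center_y_3 = 168, radius_3 = 32, px0_4 = 104, py0_4 = 136, px1_4 = 176, py1_4 = 280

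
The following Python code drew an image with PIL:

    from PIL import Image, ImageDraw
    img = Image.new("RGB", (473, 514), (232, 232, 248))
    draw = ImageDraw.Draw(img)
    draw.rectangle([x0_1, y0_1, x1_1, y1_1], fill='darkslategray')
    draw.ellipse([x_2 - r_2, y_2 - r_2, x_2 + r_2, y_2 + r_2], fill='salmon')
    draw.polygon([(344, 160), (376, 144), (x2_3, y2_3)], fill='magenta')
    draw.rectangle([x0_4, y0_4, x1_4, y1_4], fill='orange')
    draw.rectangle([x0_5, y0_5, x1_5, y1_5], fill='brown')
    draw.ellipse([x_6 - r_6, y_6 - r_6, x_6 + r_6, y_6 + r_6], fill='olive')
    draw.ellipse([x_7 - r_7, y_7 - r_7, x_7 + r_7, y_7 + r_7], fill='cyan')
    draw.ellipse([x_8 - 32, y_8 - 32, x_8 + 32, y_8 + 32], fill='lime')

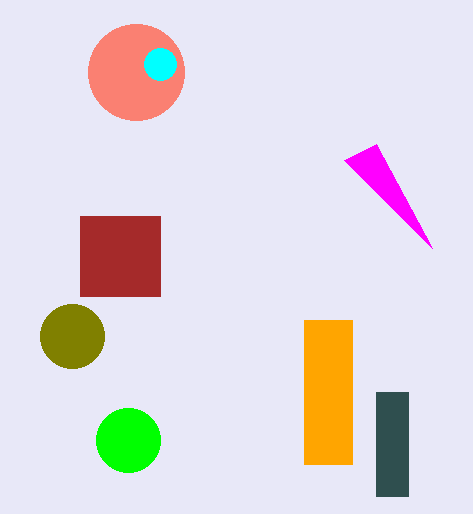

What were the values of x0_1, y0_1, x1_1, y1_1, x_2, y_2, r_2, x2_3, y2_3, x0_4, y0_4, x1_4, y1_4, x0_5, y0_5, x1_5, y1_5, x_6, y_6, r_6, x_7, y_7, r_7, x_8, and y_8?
x0_1 = 376
y0_1 = 392
x1_1 = 408
y1_1 = 496
x_2 = 136
y_2 = 72
r_2 = 48
x2_3 = 432
y2_3 = 248
x0_4 = 304
y0_4 = 320
x1_4 = 352
y1_4 = 464
x0_5 = 80
y0_5 = 216
x1_5 = 160
y1_5 = 296
x_6 = 72
y_6 = 336
r_6 = 32
x_7 = 160
y_7 = 64
r_7 = 16
x_8 = 128
y_8 = 440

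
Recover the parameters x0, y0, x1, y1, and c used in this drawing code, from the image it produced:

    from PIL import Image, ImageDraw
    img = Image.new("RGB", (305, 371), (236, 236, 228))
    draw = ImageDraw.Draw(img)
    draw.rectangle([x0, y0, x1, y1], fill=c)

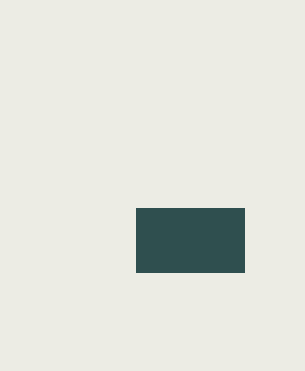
x0 = 136; y0 = 208; x1 = 244; y1 = 272; c = 'darkslategray'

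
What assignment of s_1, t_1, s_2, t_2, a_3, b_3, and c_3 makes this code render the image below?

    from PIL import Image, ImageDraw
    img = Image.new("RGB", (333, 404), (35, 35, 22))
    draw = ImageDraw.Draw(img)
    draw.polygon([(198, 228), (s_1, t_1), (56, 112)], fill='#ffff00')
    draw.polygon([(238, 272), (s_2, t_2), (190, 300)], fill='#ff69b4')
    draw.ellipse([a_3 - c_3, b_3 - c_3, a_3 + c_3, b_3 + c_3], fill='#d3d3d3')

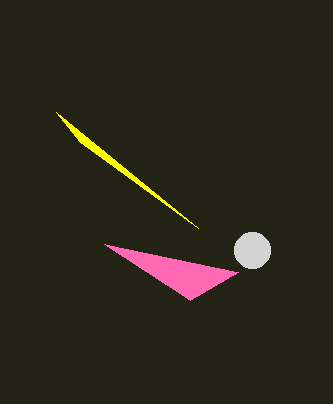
s_1 = 80
t_1 = 142
s_2 = 104
t_2 = 244
a_3 = 252
b_3 = 250
c_3 = 18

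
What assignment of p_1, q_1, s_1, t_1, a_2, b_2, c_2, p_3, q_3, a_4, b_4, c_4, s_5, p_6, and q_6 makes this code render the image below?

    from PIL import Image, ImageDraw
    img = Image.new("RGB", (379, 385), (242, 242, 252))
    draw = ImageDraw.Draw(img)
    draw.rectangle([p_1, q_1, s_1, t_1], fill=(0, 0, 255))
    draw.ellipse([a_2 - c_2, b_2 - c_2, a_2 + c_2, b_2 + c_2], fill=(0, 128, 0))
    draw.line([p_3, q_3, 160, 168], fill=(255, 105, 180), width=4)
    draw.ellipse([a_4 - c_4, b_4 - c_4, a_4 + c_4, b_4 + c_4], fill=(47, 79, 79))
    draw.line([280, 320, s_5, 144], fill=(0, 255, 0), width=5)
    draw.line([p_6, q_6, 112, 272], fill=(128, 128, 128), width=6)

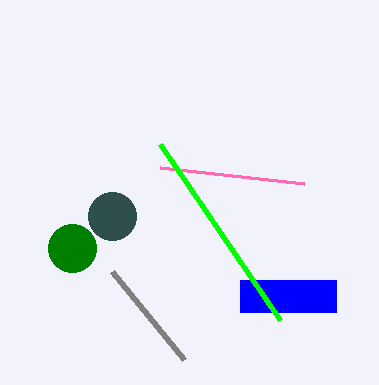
p_1 = 240; q_1 = 280; s_1 = 336; t_1 = 312; a_2 = 72; b_2 = 248; c_2 = 24; p_3 = 304; q_3 = 184; a_4 = 112; b_4 = 216; c_4 = 24; s_5 = 160; p_6 = 184; q_6 = 360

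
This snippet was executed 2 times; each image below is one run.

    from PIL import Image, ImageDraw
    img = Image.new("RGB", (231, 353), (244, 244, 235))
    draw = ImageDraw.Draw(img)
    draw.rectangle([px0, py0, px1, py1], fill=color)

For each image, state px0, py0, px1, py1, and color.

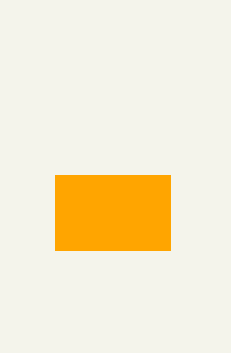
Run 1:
px0 = 55
py0 = 175
px1 = 170
py1 = 250
color = 'orange'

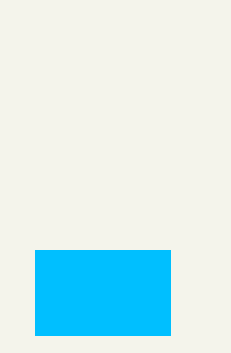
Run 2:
px0 = 35; py0 = 250; px1 = 170; py1 = 335; color = 'deepskyblue'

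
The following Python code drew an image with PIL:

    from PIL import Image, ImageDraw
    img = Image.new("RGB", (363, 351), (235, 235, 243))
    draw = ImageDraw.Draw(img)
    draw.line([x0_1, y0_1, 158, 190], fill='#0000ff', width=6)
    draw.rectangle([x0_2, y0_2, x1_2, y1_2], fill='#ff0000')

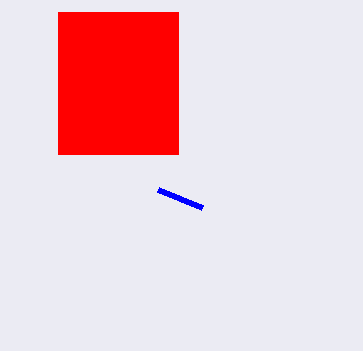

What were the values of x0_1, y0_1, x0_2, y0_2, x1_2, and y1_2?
x0_1 = 202; y0_1 = 208; x0_2 = 58; y0_2 = 12; x1_2 = 178; y1_2 = 154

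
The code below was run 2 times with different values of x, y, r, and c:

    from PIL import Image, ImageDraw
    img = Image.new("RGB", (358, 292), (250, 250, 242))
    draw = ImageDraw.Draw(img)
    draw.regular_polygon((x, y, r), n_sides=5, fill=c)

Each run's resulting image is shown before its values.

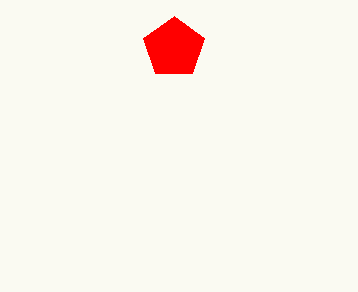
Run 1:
x = 174, y = 48, r = 32, c = 'red'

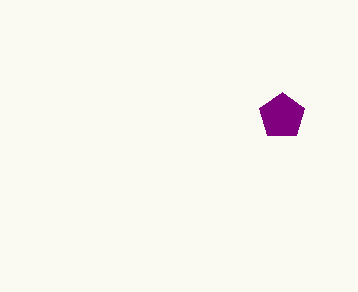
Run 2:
x = 282, y = 116, r = 24, c = 'purple'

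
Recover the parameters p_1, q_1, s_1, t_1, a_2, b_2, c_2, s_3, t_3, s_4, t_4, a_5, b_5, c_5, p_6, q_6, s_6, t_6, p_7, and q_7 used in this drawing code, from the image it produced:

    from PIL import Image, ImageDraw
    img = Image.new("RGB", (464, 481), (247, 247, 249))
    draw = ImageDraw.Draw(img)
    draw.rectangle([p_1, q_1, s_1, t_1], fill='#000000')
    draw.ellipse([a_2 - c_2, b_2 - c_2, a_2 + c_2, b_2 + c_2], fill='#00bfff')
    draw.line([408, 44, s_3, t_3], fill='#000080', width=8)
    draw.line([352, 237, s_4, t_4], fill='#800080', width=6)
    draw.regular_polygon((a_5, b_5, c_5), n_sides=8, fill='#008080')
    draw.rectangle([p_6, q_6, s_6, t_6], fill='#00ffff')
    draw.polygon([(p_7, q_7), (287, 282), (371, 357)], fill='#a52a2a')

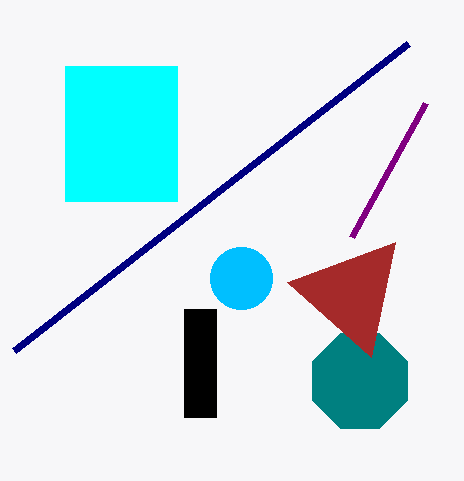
p_1 = 184; q_1 = 309; s_1 = 216; t_1 = 417; a_2 = 241; b_2 = 278; c_2 = 31; s_3 = 14; t_3 = 351; s_4 = 426; t_4 = 103; a_5 = 360; b_5 = 381; c_5 = 51; p_6 = 65; q_6 = 66; s_6 = 177; t_6 = 201; p_7 = 395; q_7 = 242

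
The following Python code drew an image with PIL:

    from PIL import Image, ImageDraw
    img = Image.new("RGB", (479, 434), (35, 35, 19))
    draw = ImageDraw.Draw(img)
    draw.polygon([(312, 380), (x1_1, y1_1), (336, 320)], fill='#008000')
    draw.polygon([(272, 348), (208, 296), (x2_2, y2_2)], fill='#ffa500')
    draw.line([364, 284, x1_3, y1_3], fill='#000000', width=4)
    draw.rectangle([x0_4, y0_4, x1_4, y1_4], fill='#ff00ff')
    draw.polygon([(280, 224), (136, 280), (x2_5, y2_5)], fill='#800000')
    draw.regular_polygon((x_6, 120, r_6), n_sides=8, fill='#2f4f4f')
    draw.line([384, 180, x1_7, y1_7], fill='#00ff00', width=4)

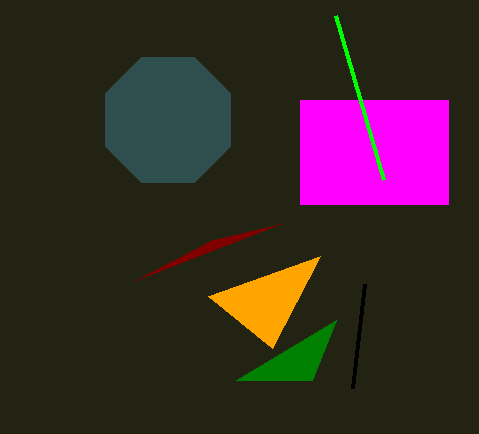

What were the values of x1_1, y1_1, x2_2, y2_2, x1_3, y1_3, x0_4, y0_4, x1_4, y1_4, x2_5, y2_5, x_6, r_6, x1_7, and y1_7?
x1_1 = 236
y1_1 = 380
x2_2 = 320
y2_2 = 256
x1_3 = 352
y1_3 = 388
x0_4 = 300
y0_4 = 100
x1_4 = 448
y1_4 = 204
x2_5 = 212
y2_5 = 240
x_6 = 168
r_6 = 68
x1_7 = 336
y1_7 = 16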